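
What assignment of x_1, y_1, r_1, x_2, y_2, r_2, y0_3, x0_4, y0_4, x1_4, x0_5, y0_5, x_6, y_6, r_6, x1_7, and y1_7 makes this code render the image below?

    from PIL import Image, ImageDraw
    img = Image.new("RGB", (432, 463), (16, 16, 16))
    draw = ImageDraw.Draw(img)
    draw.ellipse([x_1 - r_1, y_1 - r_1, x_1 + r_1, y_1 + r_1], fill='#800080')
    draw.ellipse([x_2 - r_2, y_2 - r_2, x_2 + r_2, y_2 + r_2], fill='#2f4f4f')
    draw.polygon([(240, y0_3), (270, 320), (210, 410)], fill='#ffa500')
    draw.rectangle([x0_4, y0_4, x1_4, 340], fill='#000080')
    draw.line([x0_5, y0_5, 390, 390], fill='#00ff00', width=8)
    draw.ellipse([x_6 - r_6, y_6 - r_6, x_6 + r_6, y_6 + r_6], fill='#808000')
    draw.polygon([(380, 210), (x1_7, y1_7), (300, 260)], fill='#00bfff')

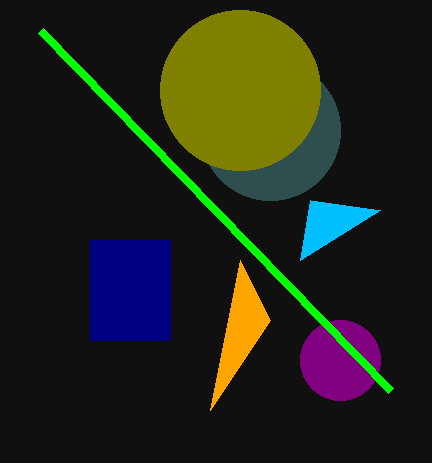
x_1 = 340; y_1 = 360; r_1 = 40; x_2 = 270; y_2 = 130; r_2 = 70; y0_3 = 260; x0_4 = 90; y0_4 = 240; x1_4 = 170; x0_5 = 40; y0_5 = 30; x_6 = 240; y_6 = 90; r_6 = 80; x1_7 = 310; y1_7 = 200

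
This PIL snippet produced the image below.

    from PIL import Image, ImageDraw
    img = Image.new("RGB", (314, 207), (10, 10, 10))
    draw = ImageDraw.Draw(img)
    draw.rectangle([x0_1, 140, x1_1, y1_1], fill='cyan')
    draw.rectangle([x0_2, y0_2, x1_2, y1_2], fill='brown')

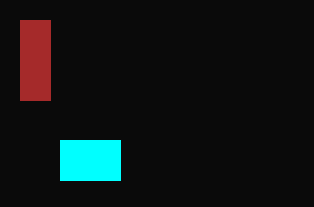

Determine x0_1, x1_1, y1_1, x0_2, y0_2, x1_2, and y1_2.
x0_1 = 60; x1_1 = 120; y1_1 = 180; x0_2 = 20; y0_2 = 20; x1_2 = 50; y1_2 = 100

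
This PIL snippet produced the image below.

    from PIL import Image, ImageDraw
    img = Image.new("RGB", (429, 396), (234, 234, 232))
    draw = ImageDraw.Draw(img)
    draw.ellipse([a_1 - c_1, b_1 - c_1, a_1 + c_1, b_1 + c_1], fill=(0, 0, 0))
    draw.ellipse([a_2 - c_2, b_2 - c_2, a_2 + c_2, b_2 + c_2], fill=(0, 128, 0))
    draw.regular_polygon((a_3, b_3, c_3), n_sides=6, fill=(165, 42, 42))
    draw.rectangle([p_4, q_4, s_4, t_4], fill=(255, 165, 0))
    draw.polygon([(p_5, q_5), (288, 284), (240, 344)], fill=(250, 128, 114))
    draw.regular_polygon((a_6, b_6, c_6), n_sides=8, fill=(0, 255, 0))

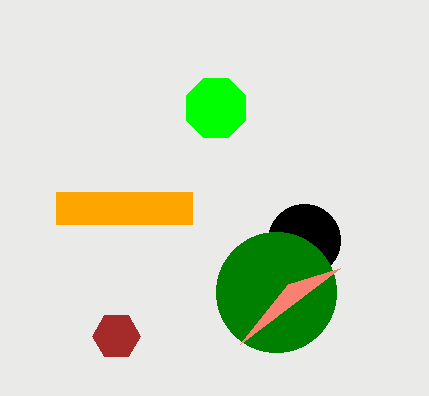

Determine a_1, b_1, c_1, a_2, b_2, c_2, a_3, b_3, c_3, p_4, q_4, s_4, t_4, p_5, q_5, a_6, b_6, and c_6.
a_1 = 304, b_1 = 240, c_1 = 36, a_2 = 276, b_2 = 292, c_2 = 60, a_3 = 116, b_3 = 336, c_3 = 24, p_4 = 56, q_4 = 192, s_4 = 192, t_4 = 224, p_5 = 340, q_5 = 268, a_6 = 216, b_6 = 108, c_6 = 32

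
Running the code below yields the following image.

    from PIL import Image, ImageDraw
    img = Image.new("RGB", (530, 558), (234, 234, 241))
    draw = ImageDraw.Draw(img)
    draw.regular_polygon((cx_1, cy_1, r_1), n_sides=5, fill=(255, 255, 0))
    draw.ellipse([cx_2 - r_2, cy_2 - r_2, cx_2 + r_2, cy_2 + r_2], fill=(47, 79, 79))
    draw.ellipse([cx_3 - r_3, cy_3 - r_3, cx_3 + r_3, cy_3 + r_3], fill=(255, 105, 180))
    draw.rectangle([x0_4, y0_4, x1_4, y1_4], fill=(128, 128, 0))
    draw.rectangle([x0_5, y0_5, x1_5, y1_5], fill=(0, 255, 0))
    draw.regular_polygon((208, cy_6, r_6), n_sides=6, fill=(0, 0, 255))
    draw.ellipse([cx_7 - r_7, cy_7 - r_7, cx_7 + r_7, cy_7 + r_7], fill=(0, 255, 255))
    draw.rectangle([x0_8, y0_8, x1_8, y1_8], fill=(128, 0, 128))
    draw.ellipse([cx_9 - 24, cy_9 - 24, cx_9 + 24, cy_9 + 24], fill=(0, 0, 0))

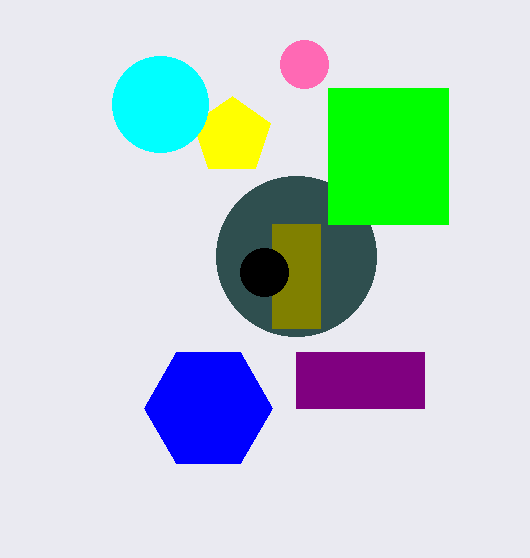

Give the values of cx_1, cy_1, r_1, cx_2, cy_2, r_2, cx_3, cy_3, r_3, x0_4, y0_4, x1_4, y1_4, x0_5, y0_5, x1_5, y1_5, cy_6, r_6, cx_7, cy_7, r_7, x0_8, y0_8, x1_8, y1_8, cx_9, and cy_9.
cx_1 = 232; cy_1 = 136; r_1 = 40; cx_2 = 296; cy_2 = 256; r_2 = 80; cx_3 = 304; cy_3 = 64; r_3 = 24; x0_4 = 272; y0_4 = 224; x1_4 = 320; y1_4 = 328; x0_5 = 328; y0_5 = 88; x1_5 = 448; y1_5 = 224; cy_6 = 408; r_6 = 64; cx_7 = 160; cy_7 = 104; r_7 = 48; x0_8 = 296; y0_8 = 352; x1_8 = 424; y1_8 = 408; cx_9 = 264; cy_9 = 272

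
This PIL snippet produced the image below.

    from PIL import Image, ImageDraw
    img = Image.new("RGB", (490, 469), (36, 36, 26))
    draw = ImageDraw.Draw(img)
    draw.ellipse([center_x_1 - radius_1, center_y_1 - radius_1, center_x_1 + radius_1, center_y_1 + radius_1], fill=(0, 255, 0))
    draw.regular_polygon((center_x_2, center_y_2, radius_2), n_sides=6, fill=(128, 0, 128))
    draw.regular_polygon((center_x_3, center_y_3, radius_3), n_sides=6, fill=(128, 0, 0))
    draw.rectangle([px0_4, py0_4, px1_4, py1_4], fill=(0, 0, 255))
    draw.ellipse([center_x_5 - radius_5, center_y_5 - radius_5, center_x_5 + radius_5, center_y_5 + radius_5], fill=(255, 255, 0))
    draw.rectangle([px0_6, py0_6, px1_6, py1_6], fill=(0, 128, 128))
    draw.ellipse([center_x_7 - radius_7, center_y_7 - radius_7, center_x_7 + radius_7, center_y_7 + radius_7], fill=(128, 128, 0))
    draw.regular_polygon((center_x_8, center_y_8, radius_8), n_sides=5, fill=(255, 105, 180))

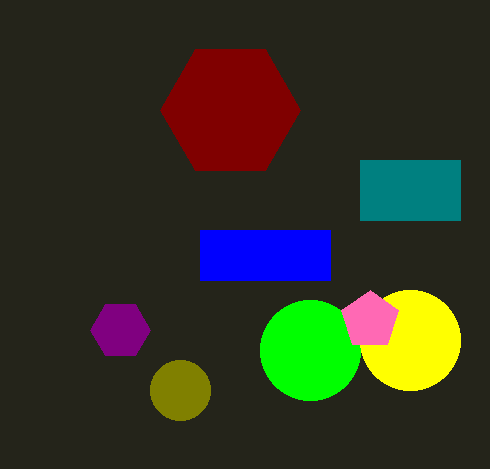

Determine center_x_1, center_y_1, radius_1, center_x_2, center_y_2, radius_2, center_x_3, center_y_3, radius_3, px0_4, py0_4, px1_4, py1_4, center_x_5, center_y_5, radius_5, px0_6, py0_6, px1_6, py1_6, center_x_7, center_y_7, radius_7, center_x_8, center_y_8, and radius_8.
center_x_1 = 310
center_y_1 = 350
radius_1 = 50
center_x_2 = 120
center_y_2 = 330
radius_2 = 30
center_x_3 = 230
center_y_3 = 110
radius_3 = 70
px0_4 = 200
py0_4 = 230
px1_4 = 330
py1_4 = 280
center_x_5 = 410
center_y_5 = 340
radius_5 = 50
px0_6 = 360
py0_6 = 160
px1_6 = 460
py1_6 = 220
center_x_7 = 180
center_y_7 = 390
radius_7 = 30
center_x_8 = 370
center_y_8 = 320
radius_8 = 30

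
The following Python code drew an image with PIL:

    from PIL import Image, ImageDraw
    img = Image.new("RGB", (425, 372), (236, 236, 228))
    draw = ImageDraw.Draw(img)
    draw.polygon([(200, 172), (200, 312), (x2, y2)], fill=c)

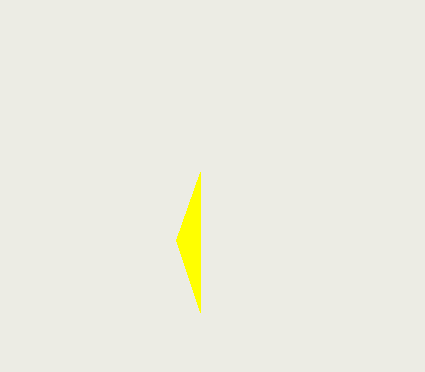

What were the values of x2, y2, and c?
x2 = 176; y2 = 240; c = 'yellow'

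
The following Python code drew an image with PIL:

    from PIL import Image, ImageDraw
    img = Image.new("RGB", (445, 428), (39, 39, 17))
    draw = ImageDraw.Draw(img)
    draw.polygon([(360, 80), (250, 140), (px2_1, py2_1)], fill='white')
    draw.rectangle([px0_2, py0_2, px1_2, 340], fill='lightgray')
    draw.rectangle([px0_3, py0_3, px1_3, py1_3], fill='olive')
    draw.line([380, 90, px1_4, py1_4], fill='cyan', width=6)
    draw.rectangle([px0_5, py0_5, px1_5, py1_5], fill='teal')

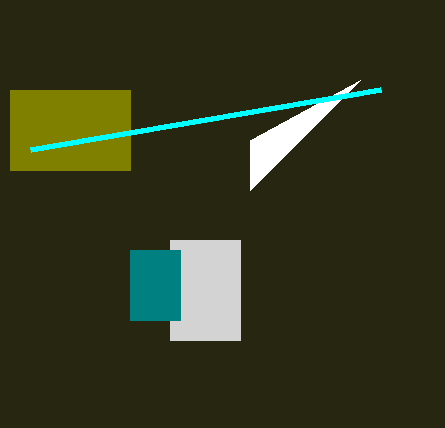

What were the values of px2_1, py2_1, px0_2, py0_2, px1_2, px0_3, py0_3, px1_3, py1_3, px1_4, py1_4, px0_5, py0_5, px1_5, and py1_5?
px2_1 = 250
py2_1 = 190
px0_2 = 170
py0_2 = 240
px1_2 = 240
px0_3 = 10
py0_3 = 90
px1_3 = 130
py1_3 = 170
px1_4 = 30
py1_4 = 150
px0_5 = 130
py0_5 = 250
px1_5 = 180
py1_5 = 320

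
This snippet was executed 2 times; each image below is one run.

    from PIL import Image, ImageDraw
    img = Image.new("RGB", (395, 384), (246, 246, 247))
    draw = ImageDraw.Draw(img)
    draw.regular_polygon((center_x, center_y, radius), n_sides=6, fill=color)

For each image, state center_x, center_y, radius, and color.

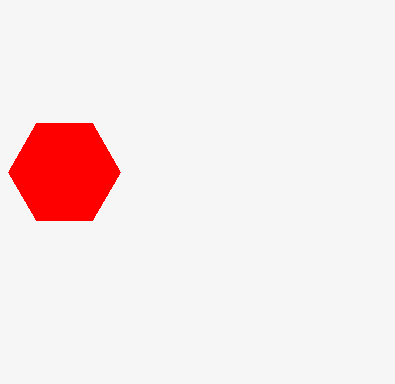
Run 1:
center_x = 64, center_y = 172, radius = 56, color = 'red'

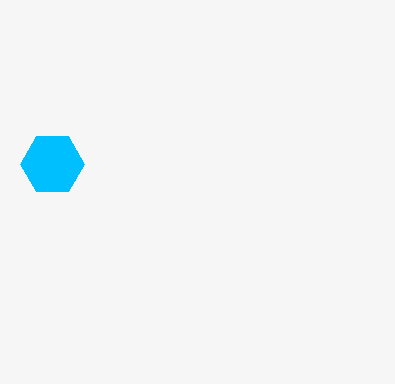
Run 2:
center_x = 52, center_y = 164, radius = 32, color = 'deepskyblue'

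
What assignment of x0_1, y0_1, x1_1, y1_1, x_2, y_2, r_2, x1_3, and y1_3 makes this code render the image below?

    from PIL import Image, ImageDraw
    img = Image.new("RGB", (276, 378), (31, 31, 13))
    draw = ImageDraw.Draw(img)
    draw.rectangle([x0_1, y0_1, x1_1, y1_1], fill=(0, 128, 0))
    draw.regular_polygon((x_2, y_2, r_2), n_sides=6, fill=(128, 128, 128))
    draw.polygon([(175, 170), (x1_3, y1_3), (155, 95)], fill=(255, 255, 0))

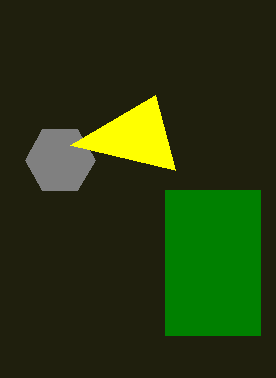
x0_1 = 165
y0_1 = 190
x1_1 = 260
y1_1 = 335
x_2 = 60
y_2 = 160
r_2 = 35
x1_3 = 70
y1_3 = 145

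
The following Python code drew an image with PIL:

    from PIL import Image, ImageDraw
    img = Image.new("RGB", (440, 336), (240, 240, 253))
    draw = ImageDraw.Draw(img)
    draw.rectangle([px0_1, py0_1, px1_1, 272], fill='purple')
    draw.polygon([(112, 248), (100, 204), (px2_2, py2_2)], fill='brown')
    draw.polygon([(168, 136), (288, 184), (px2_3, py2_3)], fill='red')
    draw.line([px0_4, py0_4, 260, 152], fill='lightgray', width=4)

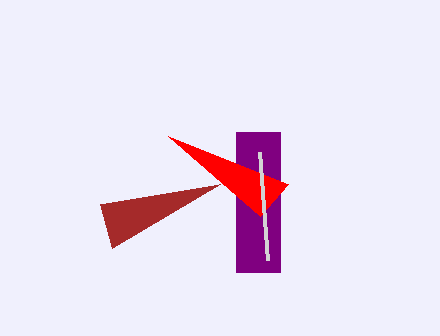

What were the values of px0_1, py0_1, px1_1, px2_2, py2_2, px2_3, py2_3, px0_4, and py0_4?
px0_1 = 236; py0_1 = 132; px1_1 = 280; px2_2 = 220; py2_2 = 184; px2_3 = 260; py2_3 = 216; px0_4 = 268; py0_4 = 260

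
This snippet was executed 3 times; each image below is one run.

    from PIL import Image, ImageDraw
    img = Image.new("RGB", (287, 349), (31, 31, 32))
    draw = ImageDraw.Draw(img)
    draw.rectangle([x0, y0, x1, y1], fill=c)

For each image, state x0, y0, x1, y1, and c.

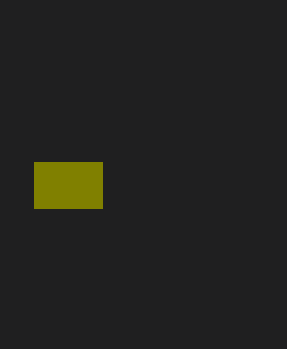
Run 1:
x0 = 34; y0 = 162; x1 = 102; y1 = 208; c = 'olive'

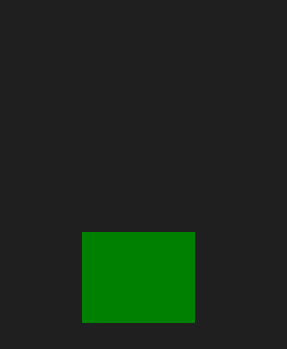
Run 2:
x0 = 82
y0 = 232
x1 = 194
y1 = 322
c = 'green'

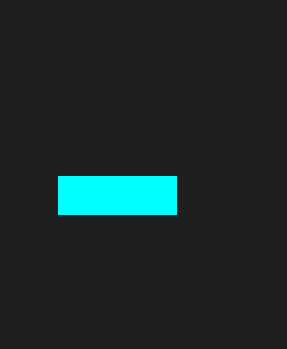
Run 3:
x0 = 58; y0 = 176; x1 = 176; y1 = 214; c = 'cyan'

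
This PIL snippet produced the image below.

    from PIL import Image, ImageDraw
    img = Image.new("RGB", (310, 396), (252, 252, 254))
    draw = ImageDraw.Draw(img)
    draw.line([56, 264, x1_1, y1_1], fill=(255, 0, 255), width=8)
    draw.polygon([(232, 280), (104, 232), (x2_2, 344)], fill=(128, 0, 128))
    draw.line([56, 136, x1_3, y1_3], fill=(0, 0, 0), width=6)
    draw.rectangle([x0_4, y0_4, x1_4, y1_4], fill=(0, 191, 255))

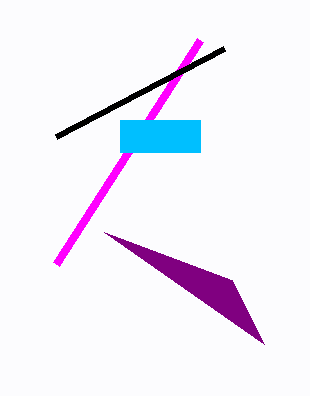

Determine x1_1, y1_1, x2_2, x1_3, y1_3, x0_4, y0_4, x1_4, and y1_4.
x1_1 = 200
y1_1 = 40
x2_2 = 264
x1_3 = 224
y1_3 = 48
x0_4 = 120
y0_4 = 120
x1_4 = 200
y1_4 = 152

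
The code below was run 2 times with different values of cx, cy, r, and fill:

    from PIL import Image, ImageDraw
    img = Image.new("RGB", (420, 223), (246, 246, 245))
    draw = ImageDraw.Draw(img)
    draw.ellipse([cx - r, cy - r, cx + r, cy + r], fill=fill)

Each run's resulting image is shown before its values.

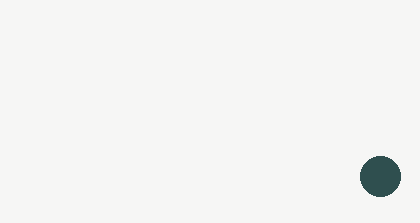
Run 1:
cx = 380; cy = 176; r = 20; fill = 'darkslategray'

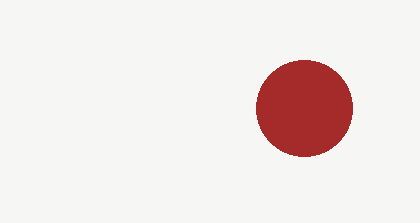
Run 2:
cx = 304, cy = 108, r = 48, fill = 'brown'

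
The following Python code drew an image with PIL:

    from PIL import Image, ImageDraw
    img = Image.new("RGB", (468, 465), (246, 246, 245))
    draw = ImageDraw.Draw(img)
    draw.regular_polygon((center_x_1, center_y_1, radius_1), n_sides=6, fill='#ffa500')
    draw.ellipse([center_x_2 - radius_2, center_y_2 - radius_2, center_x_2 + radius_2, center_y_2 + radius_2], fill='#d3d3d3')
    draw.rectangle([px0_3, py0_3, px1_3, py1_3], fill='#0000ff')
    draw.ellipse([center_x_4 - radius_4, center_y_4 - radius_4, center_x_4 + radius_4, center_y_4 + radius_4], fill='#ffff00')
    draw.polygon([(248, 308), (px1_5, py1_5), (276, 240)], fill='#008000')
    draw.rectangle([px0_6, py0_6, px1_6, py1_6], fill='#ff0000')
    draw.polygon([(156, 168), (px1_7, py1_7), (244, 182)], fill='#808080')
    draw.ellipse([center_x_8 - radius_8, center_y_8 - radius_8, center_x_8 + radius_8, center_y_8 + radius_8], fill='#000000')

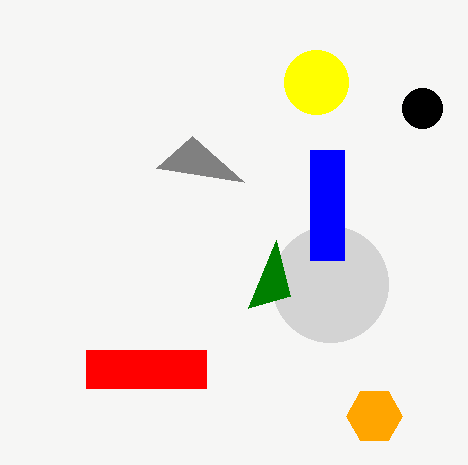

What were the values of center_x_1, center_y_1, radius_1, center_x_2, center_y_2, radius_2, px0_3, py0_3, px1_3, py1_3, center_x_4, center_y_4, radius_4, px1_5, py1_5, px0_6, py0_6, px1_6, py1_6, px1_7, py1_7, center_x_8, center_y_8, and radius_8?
center_x_1 = 374; center_y_1 = 416; radius_1 = 28; center_x_2 = 330; center_y_2 = 284; radius_2 = 58; px0_3 = 310; py0_3 = 150; px1_3 = 344; py1_3 = 260; center_x_4 = 316; center_y_4 = 82; radius_4 = 32; px1_5 = 290; py1_5 = 296; px0_6 = 86; py0_6 = 350; px1_6 = 206; py1_6 = 388; px1_7 = 192; py1_7 = 136; center_x_8 = 422; center_y_8 = 108; radius_8 = 20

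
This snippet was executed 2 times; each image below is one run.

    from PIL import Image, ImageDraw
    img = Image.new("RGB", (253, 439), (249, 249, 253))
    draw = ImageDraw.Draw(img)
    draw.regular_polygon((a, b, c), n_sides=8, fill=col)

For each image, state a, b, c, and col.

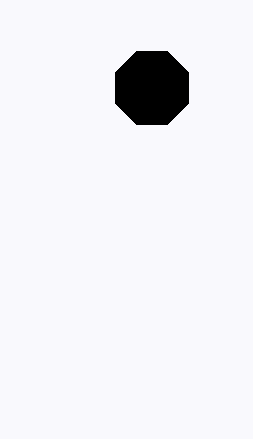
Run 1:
a = 152; b = 88; c = 40; col = 'black'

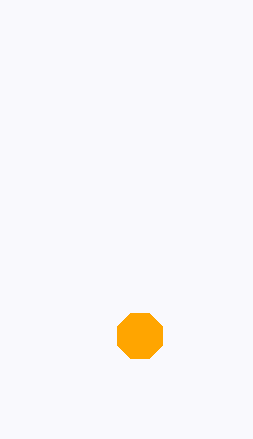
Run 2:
a = 140; b = 336; c = 24; col = 'orange'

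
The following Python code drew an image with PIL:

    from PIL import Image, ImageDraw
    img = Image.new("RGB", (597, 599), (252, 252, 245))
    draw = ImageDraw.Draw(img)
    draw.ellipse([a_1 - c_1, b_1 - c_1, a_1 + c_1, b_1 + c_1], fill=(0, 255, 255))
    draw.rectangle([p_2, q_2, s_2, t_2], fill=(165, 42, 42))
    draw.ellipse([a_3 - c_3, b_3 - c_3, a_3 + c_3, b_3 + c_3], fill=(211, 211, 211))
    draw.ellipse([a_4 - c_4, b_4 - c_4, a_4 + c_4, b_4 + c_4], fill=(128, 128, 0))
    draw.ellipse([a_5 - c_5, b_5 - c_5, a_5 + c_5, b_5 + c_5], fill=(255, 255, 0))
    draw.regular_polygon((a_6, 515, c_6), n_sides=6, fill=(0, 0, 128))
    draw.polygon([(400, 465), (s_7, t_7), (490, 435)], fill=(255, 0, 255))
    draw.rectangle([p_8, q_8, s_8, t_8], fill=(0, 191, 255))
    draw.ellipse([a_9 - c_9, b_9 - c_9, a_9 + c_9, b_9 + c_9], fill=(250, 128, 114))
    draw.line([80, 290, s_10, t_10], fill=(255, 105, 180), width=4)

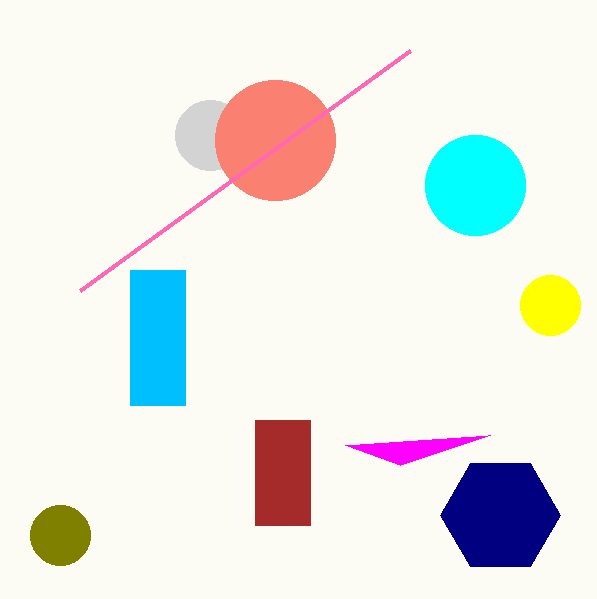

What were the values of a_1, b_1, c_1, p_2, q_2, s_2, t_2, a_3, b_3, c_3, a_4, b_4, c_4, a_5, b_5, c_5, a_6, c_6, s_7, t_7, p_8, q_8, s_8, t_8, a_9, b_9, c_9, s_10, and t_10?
a_1 = 475, b_1 = 185, c_1 = 50, p_2 = 255, q_2 = 420, s_2 = 310, t_2 = 525, a_3 = 210, b_3 = 135, c_3 = 35, a_4 = 60, b_4 = 535, c_4 = 30, a_5 = 550, b_5 = 305, c_5 = 30, a_6 = 500, c_6 = 60, s_7 = 345, t_7 = 445, p_8 = 130, q_8 = 270, s_8 = 185, t_8 = 405, a_9 = 275, b_9 = 140, c_9 = 60, s_10 = 410, t_10 = 50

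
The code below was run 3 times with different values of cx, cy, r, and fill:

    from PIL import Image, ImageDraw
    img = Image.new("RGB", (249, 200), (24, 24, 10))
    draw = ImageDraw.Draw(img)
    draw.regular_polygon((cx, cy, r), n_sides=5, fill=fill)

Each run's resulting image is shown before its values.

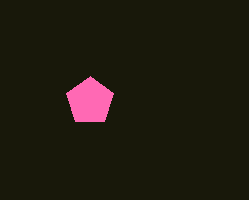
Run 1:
cx = 90, cy = 101, r = 25, fill = 'hotpink'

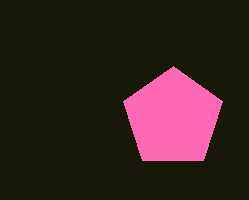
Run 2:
cx = 173, cy = 118, r = 52, fill = 'hotpink'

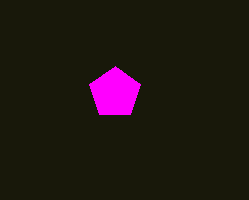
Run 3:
cx = 115; cy = 93; r = 27; fill = 'magenta'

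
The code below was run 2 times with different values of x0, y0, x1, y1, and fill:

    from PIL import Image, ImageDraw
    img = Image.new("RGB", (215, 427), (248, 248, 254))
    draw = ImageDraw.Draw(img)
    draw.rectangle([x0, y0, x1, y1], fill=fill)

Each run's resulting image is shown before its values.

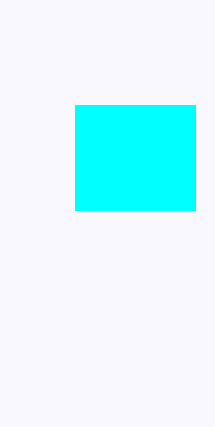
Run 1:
x0 = 75, y0 = 105, x1 = 195, y1 = 210, fill = 'cyan'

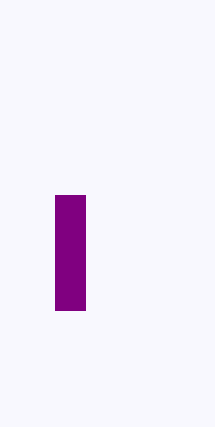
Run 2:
x0 = 55; y0 = 195; x1 = 85; y1 = 310; fill = 'purple'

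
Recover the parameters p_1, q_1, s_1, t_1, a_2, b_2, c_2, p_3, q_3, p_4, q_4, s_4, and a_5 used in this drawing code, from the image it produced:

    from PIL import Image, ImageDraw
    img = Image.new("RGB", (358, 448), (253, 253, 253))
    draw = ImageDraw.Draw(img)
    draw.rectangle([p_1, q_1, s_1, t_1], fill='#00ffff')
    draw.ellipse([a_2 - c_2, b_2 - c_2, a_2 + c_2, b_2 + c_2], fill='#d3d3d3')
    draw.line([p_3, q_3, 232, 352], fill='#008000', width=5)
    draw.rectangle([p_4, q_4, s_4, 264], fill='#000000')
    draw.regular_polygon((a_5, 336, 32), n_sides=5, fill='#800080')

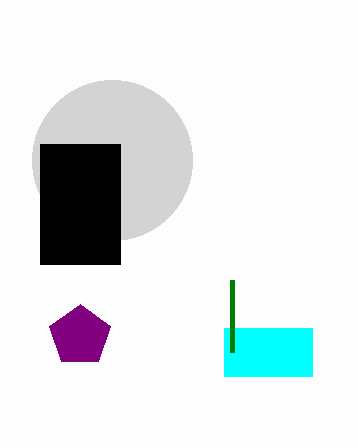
p_1 = 224; q_1 = 328; s_1 = 312; t_1 = 376; a_2 = 112; b_2 = 160; c_2 = 80; p_3 = 232; q_3 = 280; p_4 = 40; q_4 = 144; s_4 = 120; a_5 = 80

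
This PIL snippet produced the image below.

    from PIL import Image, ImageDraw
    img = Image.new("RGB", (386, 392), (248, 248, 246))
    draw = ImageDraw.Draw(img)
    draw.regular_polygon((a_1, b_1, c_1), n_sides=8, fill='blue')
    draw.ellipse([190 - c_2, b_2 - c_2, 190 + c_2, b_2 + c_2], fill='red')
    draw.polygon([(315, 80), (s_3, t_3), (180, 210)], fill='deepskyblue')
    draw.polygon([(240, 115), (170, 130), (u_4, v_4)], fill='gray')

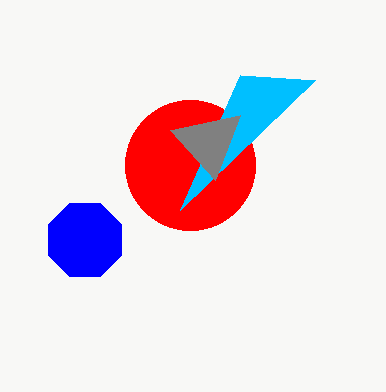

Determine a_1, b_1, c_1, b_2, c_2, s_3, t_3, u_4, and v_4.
a_1 = 85; b_1 = 240; c_1 = 40; b_2 = 165; c_2 = 65; s_3 = 240; t_3 = 75; u_4 = 215; v_4 = 180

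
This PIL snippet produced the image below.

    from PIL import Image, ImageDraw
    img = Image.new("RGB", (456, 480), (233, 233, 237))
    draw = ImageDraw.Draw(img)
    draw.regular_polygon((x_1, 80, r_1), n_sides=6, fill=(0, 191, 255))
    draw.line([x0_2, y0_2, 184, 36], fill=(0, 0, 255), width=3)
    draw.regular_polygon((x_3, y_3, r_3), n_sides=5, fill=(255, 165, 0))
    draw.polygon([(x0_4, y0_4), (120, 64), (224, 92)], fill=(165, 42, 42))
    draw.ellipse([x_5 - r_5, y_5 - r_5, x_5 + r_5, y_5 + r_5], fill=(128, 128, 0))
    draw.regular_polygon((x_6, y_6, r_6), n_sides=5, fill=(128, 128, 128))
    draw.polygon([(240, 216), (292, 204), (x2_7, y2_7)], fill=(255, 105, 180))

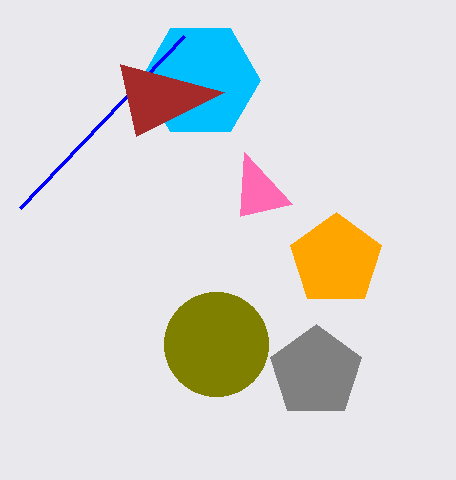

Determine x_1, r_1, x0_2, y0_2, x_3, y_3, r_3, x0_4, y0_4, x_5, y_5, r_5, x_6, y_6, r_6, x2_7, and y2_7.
x_1 = 200, r_1 = 60, x0_2 = 20, y0_2 = 208, x_3 = 336, y_3 = 260, r_3 = 48, x0_4 = 136, y0_4 = 136, x_5 = 216, y_5 = 344, r_5 = 52, x_6 = 316, y_6 = 372, r_6 = 48, x2_7 = 244, y2_7 = 152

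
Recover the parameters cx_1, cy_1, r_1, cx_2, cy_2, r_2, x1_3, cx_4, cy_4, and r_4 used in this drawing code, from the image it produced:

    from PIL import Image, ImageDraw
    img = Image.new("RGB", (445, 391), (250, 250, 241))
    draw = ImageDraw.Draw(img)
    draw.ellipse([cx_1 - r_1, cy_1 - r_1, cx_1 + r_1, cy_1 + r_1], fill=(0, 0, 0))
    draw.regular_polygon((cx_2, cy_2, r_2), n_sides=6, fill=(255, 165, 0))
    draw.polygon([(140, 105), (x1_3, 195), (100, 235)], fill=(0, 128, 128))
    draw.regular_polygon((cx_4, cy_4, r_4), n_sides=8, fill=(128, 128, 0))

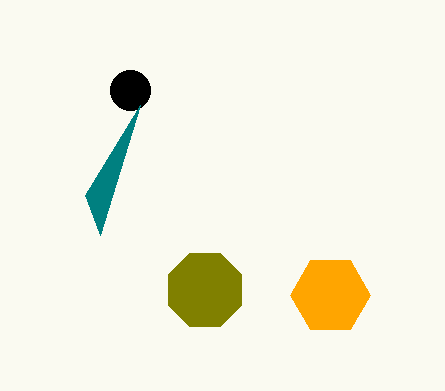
cx_1 = 130; cy_1 = 90; r_1 = 20; cx_2 = 330; cy_2 = 295; r_2 = 40; x1_3 = 85; cx_4 = 205; cy_4 = 290; r_4 = 40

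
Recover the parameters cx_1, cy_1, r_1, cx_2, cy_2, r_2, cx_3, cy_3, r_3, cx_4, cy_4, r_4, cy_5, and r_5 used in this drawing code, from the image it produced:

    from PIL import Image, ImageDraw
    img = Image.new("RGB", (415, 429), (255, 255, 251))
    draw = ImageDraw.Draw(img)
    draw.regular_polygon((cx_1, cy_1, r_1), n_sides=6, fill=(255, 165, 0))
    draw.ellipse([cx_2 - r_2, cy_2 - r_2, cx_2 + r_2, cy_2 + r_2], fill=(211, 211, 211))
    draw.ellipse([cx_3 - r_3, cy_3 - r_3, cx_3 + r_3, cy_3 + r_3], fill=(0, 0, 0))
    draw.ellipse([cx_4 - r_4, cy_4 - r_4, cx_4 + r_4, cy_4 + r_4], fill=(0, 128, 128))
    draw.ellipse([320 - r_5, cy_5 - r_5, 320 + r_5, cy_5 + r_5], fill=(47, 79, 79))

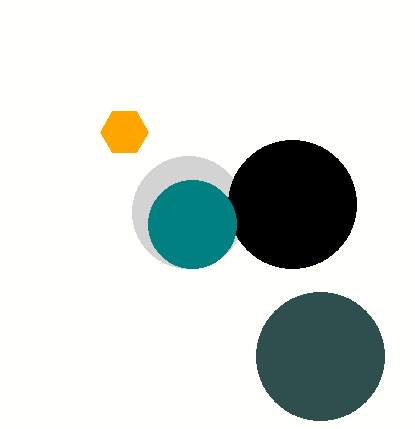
cx_1 = 124; cy_1 = 132; r_1 = 24; cx_2 = 188; cy_2 = 212; r_2 = 56; cx_3 = 292; cy_3 = 204; r_3 = 64; cx_4 = 192; cy_4 = 224; r_4 = 44; cy_5 = 356; r_5 = 64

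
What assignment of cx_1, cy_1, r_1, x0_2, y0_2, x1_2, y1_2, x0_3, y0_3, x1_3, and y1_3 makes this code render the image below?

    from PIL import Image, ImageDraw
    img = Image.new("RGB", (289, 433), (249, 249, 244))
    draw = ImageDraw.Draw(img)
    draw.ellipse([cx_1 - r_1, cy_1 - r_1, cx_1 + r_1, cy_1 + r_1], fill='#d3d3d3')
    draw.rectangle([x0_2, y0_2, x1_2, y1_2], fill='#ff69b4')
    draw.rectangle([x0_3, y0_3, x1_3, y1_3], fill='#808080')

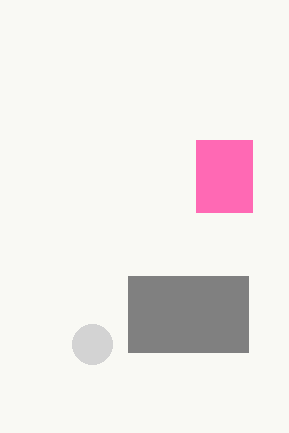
cx_1 = 92
cy_1 = 344
r_1 = 20
x0_2 = 196
y0_2 = 140
x1_2 = 252
y1_2 = 212
x0_3 = 128
y0_3 = 276
x1_3 = 248
y1_3 = 352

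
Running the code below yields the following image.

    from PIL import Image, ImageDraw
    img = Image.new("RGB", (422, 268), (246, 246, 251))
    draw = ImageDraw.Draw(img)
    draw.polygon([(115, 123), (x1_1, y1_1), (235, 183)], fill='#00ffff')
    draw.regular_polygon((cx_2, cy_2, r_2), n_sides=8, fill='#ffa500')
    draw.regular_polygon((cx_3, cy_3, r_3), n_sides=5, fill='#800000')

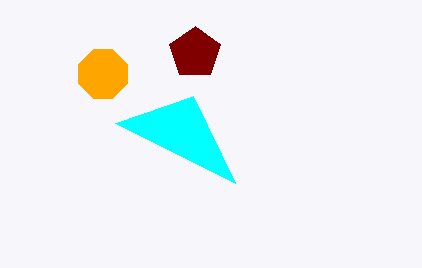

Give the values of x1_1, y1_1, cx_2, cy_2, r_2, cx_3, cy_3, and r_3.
x1_1 = 193
y1_1 = 96
cx_2 = 103
cy_2 = 74
r_2 = 26
cx_3 = 195
cy_3 = 53
r_3 = 27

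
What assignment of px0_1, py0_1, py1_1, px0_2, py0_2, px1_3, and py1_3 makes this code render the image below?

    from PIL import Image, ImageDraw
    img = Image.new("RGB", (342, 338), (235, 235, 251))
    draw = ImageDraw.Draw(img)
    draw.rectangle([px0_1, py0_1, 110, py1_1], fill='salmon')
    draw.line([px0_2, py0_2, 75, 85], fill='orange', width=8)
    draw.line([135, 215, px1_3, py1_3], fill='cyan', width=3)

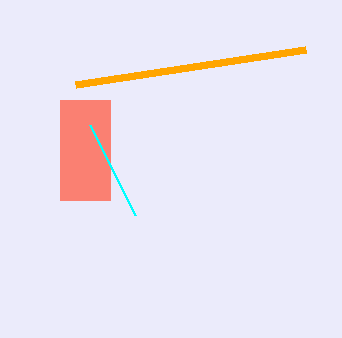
px0_1 = 60, py0_1 = 100, py1_1 = 200, px0_2 = 305, py0_2 = 50, px1_3 = 90, py1_3 = 125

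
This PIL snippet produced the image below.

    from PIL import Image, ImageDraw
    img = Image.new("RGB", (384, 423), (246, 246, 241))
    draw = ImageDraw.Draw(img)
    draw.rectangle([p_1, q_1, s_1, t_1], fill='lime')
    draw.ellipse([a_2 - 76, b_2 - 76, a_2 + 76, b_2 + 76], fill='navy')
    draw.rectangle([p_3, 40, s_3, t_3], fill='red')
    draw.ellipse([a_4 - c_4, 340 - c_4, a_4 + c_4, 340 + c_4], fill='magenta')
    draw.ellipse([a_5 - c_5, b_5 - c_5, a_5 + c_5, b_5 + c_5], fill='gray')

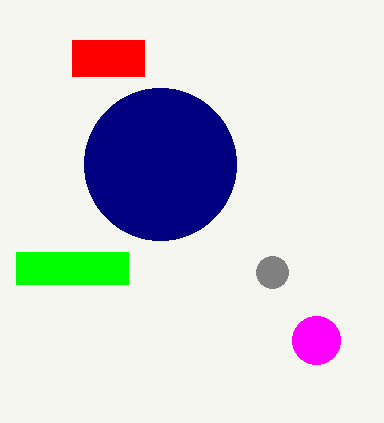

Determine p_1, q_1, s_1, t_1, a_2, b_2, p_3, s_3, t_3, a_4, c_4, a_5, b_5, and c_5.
p_1 = 16
q_1 = 252
s_1 = 128
t_1 = 284
a_2 = 160
b_2 = 164
p_3 = 72
s_3 = 144
t_3 = 76
a_4 = 316
c_4 = 24
a_5 = 272
b_5 = 272
c_5 = 16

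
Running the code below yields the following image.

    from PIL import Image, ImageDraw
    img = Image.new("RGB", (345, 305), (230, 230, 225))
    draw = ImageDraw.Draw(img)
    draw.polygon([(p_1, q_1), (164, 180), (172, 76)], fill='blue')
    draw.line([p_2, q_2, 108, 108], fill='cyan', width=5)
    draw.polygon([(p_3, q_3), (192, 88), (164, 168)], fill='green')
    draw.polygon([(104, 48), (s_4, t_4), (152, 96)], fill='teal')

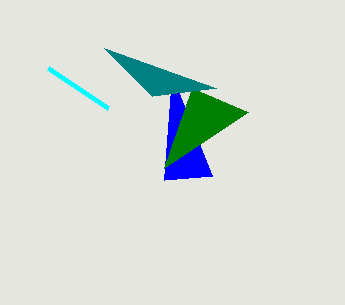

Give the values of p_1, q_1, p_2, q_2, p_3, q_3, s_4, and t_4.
p_1 = 212
q_1 = 176
p_2 = 48
q_2 = 68
p_3 = 248
q_3 = 112
s_4 = 216
t_4 = 88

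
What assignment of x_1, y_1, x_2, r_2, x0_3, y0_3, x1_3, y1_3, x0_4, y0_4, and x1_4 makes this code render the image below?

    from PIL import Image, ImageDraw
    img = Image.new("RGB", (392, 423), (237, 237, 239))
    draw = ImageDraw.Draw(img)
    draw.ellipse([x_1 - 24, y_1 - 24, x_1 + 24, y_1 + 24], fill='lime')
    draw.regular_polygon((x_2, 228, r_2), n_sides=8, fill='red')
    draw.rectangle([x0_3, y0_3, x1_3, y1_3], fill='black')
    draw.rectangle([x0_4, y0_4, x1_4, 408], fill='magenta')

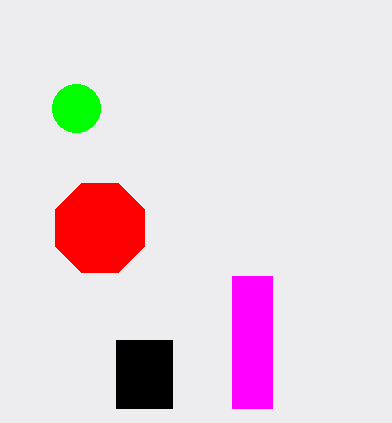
x_1 = 76, y_1 = 108, x_2 = 100, r_2 = 48, x0_3 = 116, y0_3 = 340, x1_3 = 172, y1_3 = 408, x0_4 = 232, y0_4 = 276, x1_4 = 272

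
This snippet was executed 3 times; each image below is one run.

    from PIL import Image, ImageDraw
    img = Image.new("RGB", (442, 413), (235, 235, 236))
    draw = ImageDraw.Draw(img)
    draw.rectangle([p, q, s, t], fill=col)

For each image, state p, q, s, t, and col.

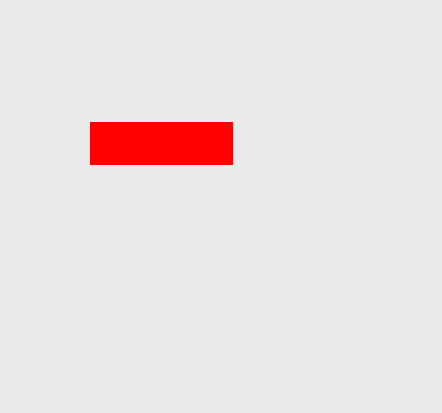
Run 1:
p = 90; q = 122; s = 232; t = 164; col = 'red'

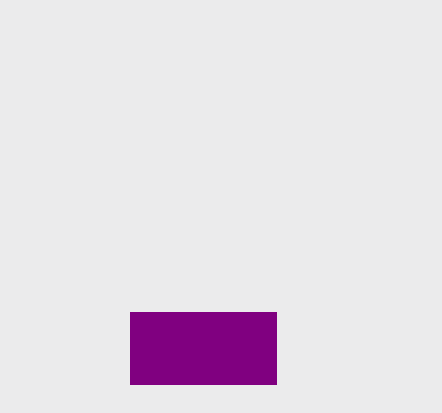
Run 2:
p = 130; q = 312; s = 276; t = 384; col = 'purple'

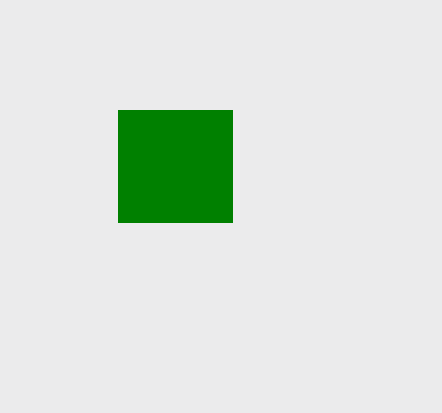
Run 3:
p = 118
q = 110
s = 232
t = 222
col = 'green'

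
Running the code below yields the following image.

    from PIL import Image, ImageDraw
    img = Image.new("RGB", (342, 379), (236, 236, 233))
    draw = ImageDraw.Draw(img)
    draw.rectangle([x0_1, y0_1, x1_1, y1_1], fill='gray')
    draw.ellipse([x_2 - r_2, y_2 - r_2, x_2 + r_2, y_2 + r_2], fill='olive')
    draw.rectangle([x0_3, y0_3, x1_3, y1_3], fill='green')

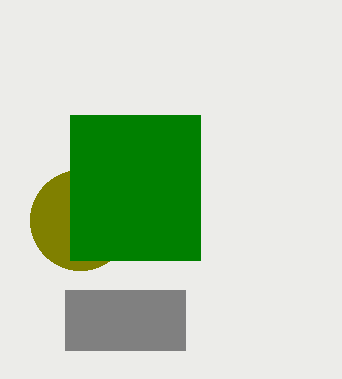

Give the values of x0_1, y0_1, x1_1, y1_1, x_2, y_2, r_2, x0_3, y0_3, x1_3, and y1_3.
x0_1 = 65; y0_1 = 290; x1_1 = 185; y1_1 = 350; x_2 = 80; y_2 = 220; r_2 = 50; x0_3 = 70; y0_3 = 115; x1_3 = 200; y1_3 = 260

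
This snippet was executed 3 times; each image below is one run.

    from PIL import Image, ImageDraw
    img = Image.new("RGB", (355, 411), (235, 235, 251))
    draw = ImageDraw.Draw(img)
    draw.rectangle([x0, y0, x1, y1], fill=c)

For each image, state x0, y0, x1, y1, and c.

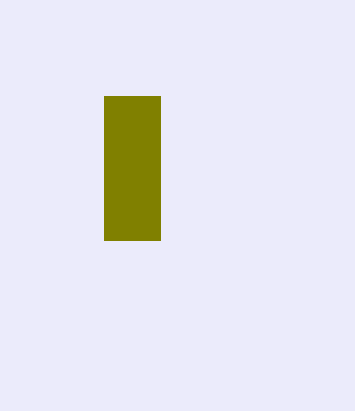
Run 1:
x0 = 104
y0 = 96
x1 = 160
y1 = 240
c = 'olive'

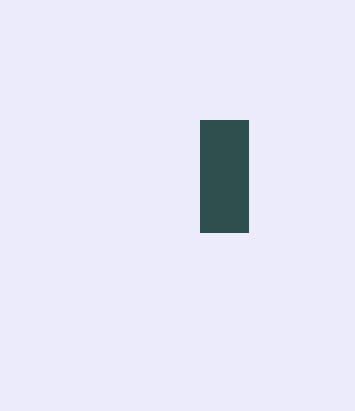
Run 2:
x0 = 200; y0 = 120; x1 = 248; y1 = 232; c = 'darkslategray'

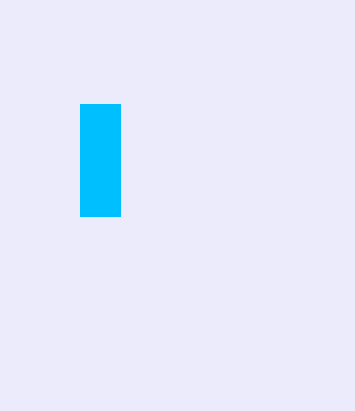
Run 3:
x0 = 80, y0 = 104, x1 = 120, y1 = 216, c = 'deepskyblue'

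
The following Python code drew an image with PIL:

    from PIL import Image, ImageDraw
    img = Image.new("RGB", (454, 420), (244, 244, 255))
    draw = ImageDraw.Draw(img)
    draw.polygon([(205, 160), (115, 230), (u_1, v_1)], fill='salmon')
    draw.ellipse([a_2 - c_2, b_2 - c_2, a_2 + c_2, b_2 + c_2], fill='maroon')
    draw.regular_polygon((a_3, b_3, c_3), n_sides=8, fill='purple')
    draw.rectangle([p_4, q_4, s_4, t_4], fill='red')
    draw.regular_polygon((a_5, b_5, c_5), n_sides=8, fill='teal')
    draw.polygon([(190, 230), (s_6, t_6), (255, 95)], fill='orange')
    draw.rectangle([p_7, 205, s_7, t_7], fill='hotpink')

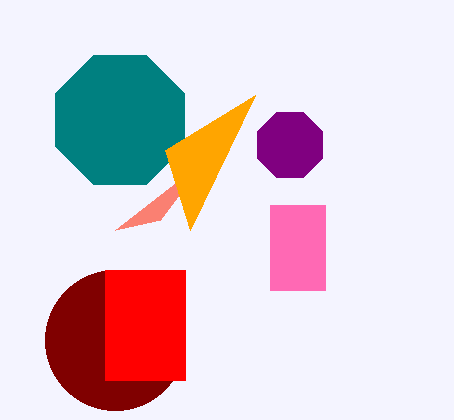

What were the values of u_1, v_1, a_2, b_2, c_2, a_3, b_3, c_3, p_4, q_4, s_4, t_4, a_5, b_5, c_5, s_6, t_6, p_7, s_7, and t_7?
u_1 = 160
v_1 = 220
a_2 = 115
b_2 = 340
c_2 = 70
a_3 = 290
b_3 = 145
c_3 = 35
p_4 = 105
q_4 = 270
s_4 = 185
t_4 = 380
a_5 = 120
b_5 = 120
c_5 = 70
s_6 = 165
t_6 = 150
p_7 = 270
s_7 = 325
t_7 = 290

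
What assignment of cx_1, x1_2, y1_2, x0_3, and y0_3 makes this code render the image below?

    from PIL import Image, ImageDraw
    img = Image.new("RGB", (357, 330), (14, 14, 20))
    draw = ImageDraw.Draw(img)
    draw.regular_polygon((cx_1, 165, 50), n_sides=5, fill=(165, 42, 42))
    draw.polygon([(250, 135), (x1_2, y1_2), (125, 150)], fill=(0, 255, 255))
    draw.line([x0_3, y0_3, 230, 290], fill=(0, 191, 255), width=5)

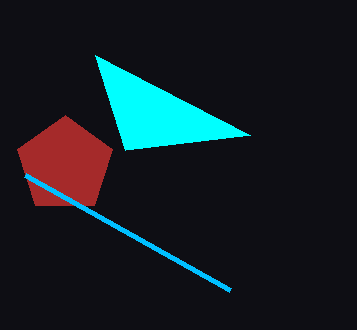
cx_1 = 65
x1_2 = 95
y1_2 = 55
x0_3 = 25
y0_3 = 175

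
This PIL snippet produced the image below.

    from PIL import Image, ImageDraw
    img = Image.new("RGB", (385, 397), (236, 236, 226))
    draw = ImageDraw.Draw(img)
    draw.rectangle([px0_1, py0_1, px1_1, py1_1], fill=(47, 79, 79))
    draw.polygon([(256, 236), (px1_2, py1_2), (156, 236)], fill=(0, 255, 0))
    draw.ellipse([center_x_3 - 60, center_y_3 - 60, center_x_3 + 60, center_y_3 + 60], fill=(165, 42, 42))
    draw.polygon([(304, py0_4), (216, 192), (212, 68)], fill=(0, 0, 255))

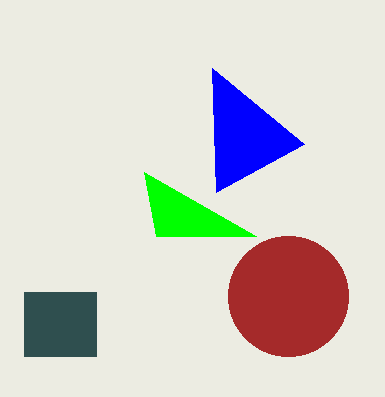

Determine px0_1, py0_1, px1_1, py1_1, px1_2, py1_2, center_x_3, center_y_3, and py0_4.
px0_1 = 24; py0_1 = 292; px1_1 = 96; py1_1 = 356; px1_2 = 144; py1_2 = 172; center_x_3 = 288; center_y_3 = 296; py0_4 = 144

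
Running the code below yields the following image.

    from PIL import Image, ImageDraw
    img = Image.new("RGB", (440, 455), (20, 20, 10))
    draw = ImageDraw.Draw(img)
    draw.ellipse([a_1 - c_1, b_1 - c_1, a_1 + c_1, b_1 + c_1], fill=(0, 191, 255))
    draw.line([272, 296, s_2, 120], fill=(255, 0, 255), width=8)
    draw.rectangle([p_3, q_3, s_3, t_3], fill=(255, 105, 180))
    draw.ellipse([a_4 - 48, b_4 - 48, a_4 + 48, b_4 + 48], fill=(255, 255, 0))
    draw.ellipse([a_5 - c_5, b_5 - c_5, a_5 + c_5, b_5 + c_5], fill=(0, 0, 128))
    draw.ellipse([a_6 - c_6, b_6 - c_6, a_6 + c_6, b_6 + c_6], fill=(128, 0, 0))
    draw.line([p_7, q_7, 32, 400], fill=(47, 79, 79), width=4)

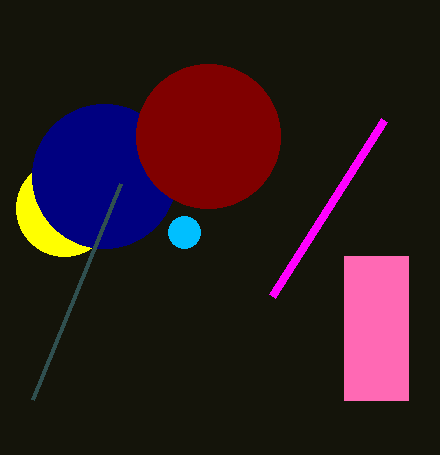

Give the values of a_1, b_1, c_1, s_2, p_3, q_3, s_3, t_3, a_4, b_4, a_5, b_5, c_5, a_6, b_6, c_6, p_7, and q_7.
a_1 = 184
b_1 = 232
c_1 = 16
s_2 = 384
p_3 = 344
q_3 = 256
s_3 = 408
t_3 = 400
a_4 = 64
b_4 = 208
a_5 = 104
b_5 = 176
c_5 = 72
a_6 = 208
b_6 = 136
c_6 = 72
p_7 = 120
q_7 = 184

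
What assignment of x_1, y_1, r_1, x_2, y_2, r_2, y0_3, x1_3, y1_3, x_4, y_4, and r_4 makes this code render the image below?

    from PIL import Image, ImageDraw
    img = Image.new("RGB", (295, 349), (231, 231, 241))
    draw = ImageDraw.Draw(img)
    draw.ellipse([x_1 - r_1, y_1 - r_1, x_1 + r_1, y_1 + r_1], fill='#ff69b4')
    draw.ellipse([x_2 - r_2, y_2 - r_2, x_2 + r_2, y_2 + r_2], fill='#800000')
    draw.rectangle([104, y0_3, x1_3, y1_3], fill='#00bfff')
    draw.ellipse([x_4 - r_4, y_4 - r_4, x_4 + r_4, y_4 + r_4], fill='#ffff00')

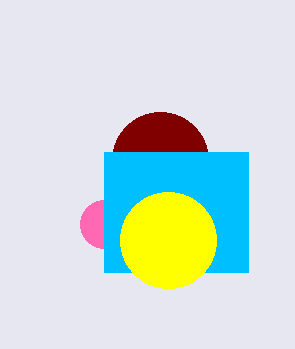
x_1 = 104, y_1 = 224, r_1 = 24, x_2 = 160, y_2 = 160, r_2 = 48, y0_3 = 152, x1_3 = 248, y1_3 = 272, x_4 = 168, y_4 = 240, r_4 = 48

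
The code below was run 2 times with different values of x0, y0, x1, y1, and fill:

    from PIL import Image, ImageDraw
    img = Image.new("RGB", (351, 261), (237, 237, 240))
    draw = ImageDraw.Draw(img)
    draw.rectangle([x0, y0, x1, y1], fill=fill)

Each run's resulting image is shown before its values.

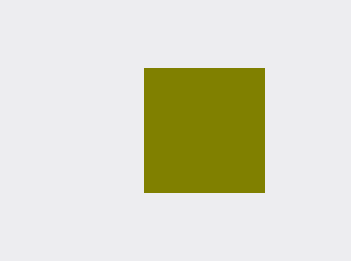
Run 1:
x0 = 144, y0 = 68, x1 = 264, y1 = 192, fill = 'olive'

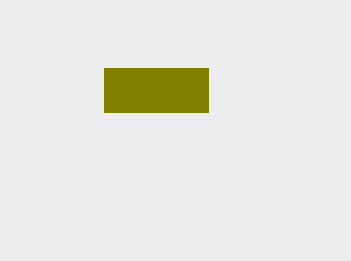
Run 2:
x0 = 104; y0 = 68; x1 = 208; y1 = 112; fill = 'olive'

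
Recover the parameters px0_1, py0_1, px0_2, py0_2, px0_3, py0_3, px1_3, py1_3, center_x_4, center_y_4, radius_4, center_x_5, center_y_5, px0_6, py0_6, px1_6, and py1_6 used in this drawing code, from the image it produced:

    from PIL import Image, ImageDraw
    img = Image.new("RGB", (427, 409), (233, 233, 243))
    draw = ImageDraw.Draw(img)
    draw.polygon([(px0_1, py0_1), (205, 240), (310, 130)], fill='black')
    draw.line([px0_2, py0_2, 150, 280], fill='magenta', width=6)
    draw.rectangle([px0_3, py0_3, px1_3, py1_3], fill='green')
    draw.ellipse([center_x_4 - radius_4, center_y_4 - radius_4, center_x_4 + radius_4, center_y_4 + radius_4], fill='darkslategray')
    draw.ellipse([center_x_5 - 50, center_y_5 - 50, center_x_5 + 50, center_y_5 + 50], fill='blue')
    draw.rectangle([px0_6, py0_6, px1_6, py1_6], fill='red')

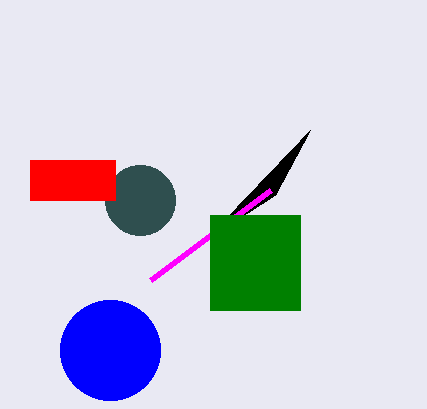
px0_1 = 275
py0_1 = 195
px0_2 = 270
py0_2 = 190
px0_3 = 210
py0_3 = 215
px1_3 = 300
py1_3 = 310
center_x_4 = 140
center_y_4 = 200
radius_4 = 35
center_x_5 = 110
center_y_5 = 350
px0_6 = 30
py0_6 = 160
px1_6 = 115
py1_6 = 200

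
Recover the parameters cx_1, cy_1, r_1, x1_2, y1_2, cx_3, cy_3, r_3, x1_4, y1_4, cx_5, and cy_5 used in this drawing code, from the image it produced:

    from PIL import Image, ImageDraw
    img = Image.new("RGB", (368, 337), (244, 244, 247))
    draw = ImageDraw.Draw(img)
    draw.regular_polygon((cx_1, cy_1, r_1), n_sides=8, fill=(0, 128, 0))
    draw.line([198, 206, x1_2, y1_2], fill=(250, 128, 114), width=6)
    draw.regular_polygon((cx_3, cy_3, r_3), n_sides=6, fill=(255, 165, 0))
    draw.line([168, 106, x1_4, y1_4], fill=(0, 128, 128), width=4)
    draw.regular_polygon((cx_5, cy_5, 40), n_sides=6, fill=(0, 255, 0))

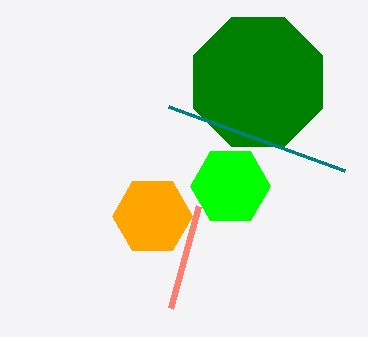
cx_1 = 258, cy_1 = 82, r_1 = 70, x1_2 = 170, y1_2 = 308, cx_3 = 152, cy_3 = 216, r_3 = 40, x1_4 = 344, y1_4 = 170, cx_5 = 230, cy_5 = 186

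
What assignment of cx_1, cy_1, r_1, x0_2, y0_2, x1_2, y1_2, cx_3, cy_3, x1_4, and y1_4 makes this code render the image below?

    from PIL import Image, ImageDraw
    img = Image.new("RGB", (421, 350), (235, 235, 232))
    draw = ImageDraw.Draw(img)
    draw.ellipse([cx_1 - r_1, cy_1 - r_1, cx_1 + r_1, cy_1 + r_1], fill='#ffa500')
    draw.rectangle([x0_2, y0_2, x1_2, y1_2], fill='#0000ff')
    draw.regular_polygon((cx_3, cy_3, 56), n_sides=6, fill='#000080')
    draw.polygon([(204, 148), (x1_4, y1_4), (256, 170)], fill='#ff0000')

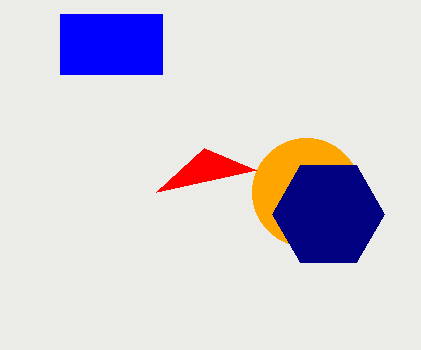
cx_1 = 306; cy_1 = 192; r_1 = 54; x0_2 = 60; y0_2 = 14; x1_2 = 162; y1_2 = 74; cx_3 = 328; cy_3 = 214; x1_4 = 156; y1_4 = 192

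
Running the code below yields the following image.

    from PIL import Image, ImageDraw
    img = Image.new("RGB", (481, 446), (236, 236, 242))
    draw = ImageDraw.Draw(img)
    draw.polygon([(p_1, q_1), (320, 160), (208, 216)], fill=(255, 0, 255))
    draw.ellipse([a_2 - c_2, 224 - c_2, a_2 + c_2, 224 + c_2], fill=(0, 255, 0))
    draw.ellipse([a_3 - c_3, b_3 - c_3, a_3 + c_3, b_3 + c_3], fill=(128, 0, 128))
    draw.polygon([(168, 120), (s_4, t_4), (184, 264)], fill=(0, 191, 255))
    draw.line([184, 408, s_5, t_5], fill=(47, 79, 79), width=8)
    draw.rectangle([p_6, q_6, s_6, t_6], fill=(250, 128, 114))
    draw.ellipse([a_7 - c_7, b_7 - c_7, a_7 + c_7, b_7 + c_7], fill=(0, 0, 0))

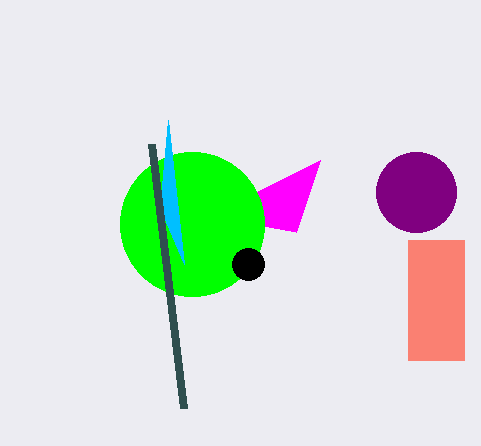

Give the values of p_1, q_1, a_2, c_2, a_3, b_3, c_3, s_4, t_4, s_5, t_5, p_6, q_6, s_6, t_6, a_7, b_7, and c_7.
p_1 = 296, q_1 = 232, a_2 = 192, c_2 = 72, a_3 = 416, b_3 = 192, c_3 = 40, s_4 = 160, t_4 = 208, s_5 = 152, t_5 = 144, p_6 = 408, q_6 = 240, s_6 = 464, t_6 = 360, a_7 = 248, b_7 = 264, c_7 = 16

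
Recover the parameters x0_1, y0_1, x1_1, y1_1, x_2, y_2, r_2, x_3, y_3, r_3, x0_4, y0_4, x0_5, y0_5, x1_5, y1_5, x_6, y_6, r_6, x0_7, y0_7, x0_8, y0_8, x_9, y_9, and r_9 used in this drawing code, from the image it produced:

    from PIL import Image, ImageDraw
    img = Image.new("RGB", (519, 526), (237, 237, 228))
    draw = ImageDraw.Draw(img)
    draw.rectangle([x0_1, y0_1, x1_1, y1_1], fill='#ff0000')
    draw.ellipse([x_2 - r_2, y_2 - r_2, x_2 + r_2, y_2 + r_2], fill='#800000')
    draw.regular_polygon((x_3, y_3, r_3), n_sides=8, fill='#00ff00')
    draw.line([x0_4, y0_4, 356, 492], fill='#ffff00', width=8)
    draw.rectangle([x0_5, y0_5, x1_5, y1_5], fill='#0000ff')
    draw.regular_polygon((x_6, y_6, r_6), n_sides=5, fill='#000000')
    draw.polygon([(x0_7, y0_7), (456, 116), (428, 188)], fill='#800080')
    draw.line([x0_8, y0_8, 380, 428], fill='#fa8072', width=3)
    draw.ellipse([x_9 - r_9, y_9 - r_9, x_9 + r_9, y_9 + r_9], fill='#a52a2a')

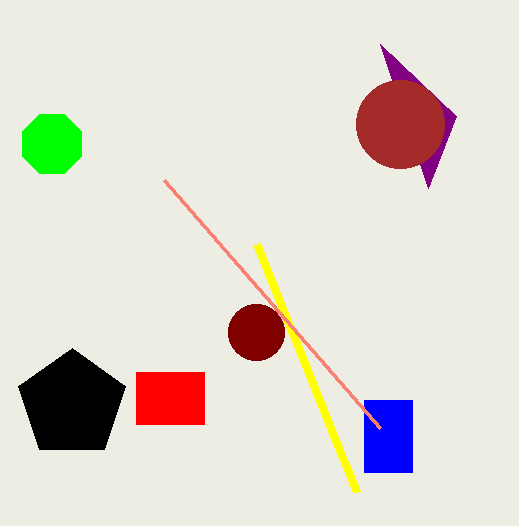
x0_1 = 136
y0_1 = 372
x1_1 = 204
y1_1 = 424
x_2 = 256
y_2 = 332
r_2 = 28
x_3 = 52
y_3 = 144
r_3 = 32
x0_4 = 256
y0_4 = 244
x0_5 = 364
y0_5 = 400
x1_5 = 412
y1_5 = 472
x_6 = 72
y_6 = 404
r_6 = 56
x0_7 = 380
y0_7 = 44
x0_8 = 164
y0_8 = 180
x_9 = 400
y_9 = 124
r_9 = 44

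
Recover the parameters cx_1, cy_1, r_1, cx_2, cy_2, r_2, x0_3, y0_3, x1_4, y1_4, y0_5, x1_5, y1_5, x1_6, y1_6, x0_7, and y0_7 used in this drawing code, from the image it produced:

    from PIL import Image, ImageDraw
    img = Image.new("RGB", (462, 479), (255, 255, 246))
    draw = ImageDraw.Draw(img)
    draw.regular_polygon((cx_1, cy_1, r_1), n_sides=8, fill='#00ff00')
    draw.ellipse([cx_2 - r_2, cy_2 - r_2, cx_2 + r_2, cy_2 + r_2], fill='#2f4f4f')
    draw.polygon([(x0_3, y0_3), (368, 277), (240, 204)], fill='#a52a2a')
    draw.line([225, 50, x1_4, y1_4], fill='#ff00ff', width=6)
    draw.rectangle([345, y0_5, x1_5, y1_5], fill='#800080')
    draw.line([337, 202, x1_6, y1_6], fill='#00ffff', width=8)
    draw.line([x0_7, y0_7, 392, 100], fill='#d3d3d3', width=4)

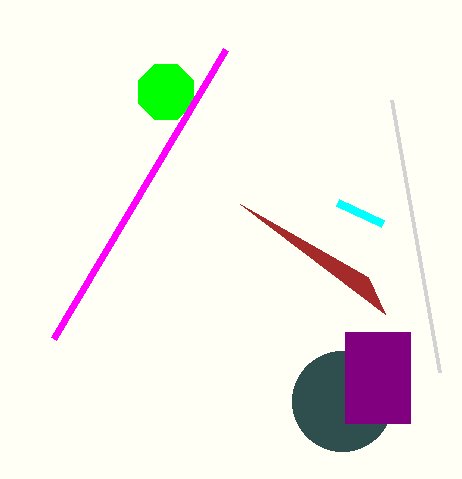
cx_1 = 166, cy_1 = 92, r_1 = 30, cx_2 = 342, cy_2 = 401, r_2 = 50, x0_3 = 385, y0_3 = 314, x1_4 = 53, y1_4 = 339, y0_5 = 332, x1_5 = 410, y1_5 = 423, x1_6 = 382, y1_6 = 223, x0_7 = 440, y0_7 = 372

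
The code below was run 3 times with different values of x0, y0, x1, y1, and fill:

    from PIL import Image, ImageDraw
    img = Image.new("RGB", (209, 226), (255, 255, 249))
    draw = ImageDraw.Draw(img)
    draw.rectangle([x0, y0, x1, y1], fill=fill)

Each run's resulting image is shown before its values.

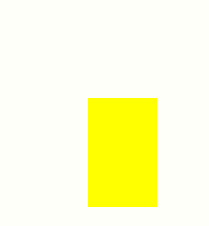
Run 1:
x0 = 88
y0 = 98
x1 = 156
y1 = 206
fill = 'yellow'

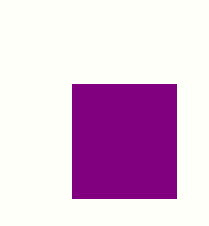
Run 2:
x0 = 72
y0 = 84
x1 = 176
y1 = 198
fill = 'purple'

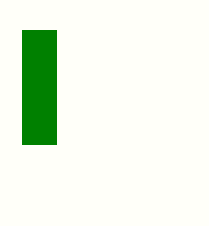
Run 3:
x0 = 22; y0 = 30; x1 = 56; y1 = 144; fill = 'green'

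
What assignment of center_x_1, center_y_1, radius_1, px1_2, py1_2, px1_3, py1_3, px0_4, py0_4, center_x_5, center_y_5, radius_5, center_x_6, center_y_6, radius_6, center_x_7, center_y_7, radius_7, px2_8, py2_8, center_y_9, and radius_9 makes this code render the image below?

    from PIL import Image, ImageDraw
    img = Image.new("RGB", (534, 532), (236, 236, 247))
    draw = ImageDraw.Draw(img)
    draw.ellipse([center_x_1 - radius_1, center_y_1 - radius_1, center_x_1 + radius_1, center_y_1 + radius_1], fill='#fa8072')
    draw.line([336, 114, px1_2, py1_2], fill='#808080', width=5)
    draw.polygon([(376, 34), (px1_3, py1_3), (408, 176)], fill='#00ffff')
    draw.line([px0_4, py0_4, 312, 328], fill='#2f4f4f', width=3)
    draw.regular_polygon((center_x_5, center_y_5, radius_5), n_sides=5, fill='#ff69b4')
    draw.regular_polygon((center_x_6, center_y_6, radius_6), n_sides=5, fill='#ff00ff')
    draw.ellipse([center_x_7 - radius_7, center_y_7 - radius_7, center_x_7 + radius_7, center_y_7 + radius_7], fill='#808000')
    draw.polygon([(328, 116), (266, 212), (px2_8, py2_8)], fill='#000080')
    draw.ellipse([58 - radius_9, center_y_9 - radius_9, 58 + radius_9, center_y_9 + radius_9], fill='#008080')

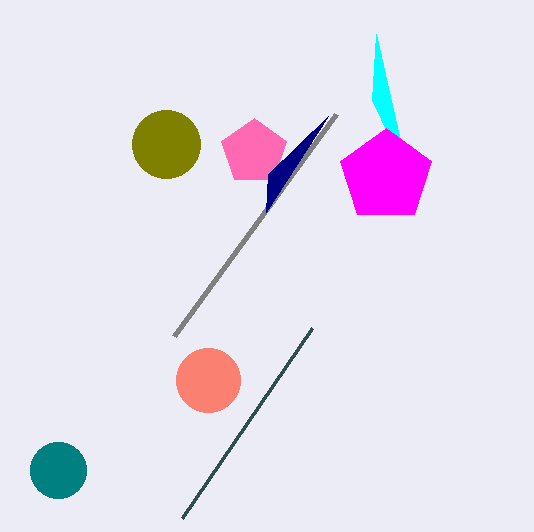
center_x_1 = 208; center_y_1 = 380; radius_1 = 32; px1_2 = 174; py1_2 = 336; px1_3 = 372; py1_3 = 100; px0_4 = 182; py0_4 = 518; center_x_5 = 254; center_y_5 = 152; radius_5 = 34; center_x_6 = 386; center_y_6 = 176; radius_6 = 48; center_x_7 = 166; center_y_7 = 144; radius_7 = 34; px2_8 = 268; py2_8 = 174; center_y_9 = 470; radius_9 = 28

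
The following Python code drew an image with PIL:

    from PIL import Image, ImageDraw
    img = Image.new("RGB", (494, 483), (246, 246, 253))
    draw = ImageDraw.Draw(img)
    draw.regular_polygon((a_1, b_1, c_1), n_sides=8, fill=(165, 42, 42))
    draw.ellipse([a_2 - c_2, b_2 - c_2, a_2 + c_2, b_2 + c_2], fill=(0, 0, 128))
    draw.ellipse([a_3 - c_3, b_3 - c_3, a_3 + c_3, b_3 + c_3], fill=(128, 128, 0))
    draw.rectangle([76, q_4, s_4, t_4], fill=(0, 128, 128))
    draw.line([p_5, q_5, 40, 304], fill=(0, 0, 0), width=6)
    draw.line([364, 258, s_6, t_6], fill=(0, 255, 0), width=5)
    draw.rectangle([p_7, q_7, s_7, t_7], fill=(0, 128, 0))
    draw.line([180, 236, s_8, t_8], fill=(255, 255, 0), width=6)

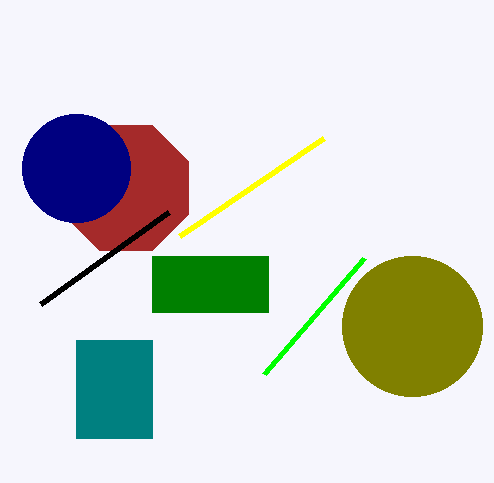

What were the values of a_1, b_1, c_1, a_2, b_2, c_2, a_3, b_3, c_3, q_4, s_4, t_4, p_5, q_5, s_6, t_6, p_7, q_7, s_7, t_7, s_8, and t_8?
a_1 = 126; b_1 = 188; c_1 = 68; a_2 = 76; b_2 = 168; c_2 = 54; a_3 = 412; b_3 = 326; c_3 = 70; q_4 = 340; s_4 = 152; t_4 = 438; p_5 = 168; q_5 = 212; s_6 = 264; t_6 = 374; p_7 = 152; q_7 = 256; s_7 = 268; t_7 = 312; s_8 = 324; t_8 = 138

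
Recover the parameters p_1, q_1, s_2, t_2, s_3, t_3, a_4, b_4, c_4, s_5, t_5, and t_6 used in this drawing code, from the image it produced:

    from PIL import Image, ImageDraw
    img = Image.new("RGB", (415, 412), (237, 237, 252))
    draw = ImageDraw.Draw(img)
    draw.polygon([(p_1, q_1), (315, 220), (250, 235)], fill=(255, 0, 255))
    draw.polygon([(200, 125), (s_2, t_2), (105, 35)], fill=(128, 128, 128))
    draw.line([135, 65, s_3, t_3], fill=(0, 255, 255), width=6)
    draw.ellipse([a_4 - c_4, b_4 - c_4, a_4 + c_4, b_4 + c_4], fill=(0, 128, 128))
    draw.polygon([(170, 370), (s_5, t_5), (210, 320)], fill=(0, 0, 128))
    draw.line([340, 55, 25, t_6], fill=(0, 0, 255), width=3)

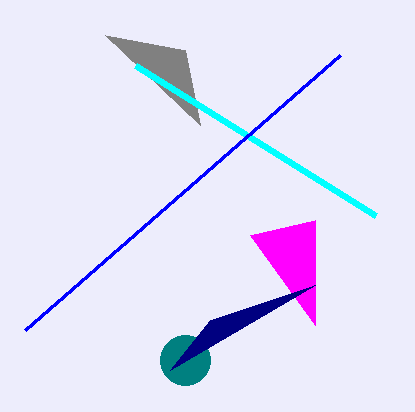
p_1 = 315, q_1 = 325, s_2 = 185, t_2 = 50, s_3 = 375, t_3 = 215, a_4 = 185, b_4 = 360, c_4 = 25, s_5 = 315, t_5 = 285, t_6 = 330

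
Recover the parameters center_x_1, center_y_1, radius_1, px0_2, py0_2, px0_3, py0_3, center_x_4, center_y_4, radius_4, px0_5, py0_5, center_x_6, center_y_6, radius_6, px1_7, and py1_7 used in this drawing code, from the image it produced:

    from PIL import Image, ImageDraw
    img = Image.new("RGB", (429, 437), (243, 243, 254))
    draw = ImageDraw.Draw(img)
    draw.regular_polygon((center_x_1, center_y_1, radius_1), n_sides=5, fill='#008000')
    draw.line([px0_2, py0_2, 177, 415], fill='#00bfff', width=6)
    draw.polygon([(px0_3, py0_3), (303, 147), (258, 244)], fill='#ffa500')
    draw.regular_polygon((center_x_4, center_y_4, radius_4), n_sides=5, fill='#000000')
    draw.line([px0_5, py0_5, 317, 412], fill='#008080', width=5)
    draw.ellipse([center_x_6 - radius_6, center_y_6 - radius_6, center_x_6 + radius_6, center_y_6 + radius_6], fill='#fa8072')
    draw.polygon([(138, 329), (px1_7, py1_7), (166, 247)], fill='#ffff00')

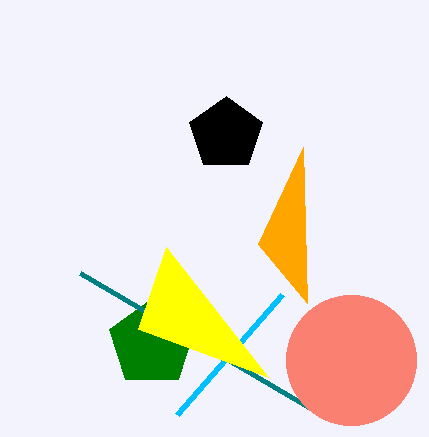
center_x_1 = 152, center_y_1 = 343, radius_1 = 45, px0_2 = 282, py0_2 = 295, px0_3 = 307, py0_3 = 303, center_x_4 = 226, center_y_4 = 134, radius_4 = 38, px0_5 = 80, py0_5 = 273, center_x_6 = 351, center_y_6 = 360, radius_6 = 65, px1_7 = 268, py1_7 = 377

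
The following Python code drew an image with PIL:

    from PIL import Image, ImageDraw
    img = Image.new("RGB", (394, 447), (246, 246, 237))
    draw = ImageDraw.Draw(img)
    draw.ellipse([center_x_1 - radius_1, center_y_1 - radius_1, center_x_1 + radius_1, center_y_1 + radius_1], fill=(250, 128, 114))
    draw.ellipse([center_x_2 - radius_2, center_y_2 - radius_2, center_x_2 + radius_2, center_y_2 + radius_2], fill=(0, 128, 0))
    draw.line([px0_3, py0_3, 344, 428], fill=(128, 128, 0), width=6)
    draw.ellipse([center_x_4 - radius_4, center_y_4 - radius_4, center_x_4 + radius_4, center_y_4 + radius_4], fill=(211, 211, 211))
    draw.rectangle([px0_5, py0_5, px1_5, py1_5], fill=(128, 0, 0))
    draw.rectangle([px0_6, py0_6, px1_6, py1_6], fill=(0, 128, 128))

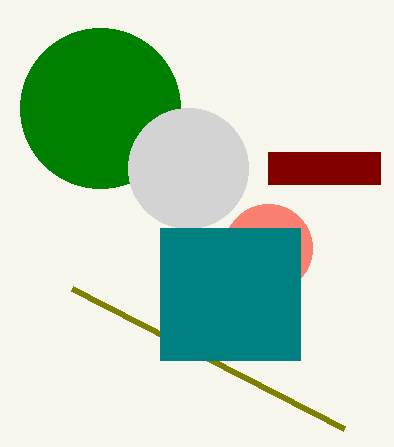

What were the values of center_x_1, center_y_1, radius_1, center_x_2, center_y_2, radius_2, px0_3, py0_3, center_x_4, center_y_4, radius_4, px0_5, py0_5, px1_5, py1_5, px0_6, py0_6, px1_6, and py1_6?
center_x_1 = 268
center_y_1 = 248
radius_1 = 44
center_x_2 = 100
center_y_2 = 108
radius_2 = 80
px0_3 = 72
py0_3 = 288
center_x_4 = 188
center_y_4 = 168
radius_4 = 60
px0_5 = 268
py0_5 = 152
px1_5 = 380
py1_5 = 184
px0_6 = 160
py0_6 = 228
px1_6 = 300
py1_6 = 360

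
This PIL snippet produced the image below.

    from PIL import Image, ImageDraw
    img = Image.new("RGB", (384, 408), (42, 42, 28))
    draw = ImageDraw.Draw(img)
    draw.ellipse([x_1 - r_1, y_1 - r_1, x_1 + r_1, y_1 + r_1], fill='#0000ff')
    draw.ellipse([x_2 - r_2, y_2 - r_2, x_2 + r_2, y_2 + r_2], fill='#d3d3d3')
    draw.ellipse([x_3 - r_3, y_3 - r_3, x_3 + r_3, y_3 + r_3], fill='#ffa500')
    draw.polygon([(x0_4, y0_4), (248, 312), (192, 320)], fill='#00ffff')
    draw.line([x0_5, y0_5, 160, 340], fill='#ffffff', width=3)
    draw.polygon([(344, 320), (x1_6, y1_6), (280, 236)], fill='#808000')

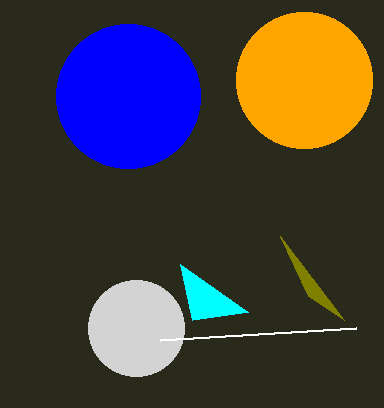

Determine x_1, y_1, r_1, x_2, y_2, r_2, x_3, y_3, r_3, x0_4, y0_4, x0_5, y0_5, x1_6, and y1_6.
x_1 = 128, y_1 = 96, r_1 = 72, x_2 = 136, y_2 = 328, r_2 = 48, x_3 = 304, y_3 = 80, r_3 = 68, x0_4 = 180, y0_4 = 264, x0_5 = 356, y0_5 = 328, x1_6 = 308, y1_6 = 296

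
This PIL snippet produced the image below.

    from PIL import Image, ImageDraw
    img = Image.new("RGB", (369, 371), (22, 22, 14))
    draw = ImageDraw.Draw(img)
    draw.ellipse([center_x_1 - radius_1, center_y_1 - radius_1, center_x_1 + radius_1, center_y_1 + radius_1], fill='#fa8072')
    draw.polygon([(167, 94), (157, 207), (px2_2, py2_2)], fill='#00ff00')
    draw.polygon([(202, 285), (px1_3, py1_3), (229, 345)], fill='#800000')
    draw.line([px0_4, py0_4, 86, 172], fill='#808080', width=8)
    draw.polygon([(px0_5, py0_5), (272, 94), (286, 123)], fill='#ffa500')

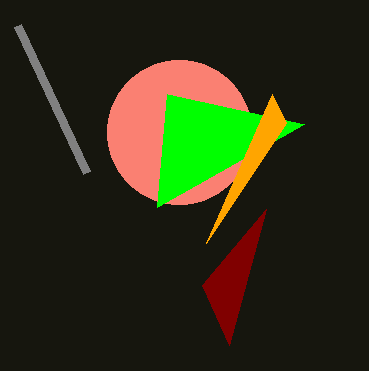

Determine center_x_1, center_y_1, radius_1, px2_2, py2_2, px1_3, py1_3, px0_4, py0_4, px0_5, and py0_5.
center_x_1 = 179; center_y_1 = 132; radius_1 = 72; px2_2 = 304; py2_2 = 124; px1_3 = 266; py1_3 = 209; px0_4 = 17; py0_4 = 25; px0_5 = 206; py0_5 = 243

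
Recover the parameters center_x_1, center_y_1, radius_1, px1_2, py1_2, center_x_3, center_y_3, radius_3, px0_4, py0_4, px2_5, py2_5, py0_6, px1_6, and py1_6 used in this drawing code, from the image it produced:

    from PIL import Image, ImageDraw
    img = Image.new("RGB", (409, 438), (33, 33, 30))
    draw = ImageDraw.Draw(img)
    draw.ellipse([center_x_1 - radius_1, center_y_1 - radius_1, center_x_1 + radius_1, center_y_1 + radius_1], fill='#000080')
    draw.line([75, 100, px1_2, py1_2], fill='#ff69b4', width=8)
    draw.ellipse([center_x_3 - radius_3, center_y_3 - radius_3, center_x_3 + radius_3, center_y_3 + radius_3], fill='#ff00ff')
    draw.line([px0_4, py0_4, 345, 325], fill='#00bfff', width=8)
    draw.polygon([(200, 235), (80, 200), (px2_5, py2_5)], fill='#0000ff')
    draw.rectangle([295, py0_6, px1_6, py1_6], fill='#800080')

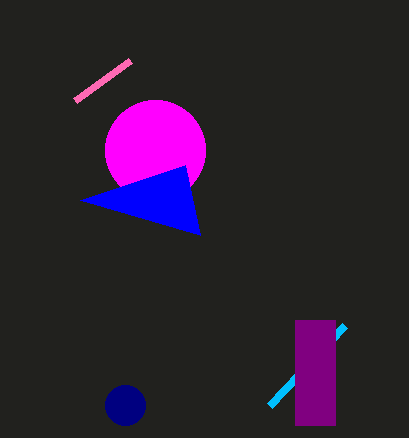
center_x_1 = 125; center_y_1 = 405; radius_1 = 20; px1_2 = 130; py1_2 = 60; center_x_3 = 155; center_y_3 = 150; radius_3 = 50; px0_4 = 270; py0_4 = 405; px2_5 = 185; py2_5 = 165; py0_6 = 320; px1_6 = 335; py1_6 = 425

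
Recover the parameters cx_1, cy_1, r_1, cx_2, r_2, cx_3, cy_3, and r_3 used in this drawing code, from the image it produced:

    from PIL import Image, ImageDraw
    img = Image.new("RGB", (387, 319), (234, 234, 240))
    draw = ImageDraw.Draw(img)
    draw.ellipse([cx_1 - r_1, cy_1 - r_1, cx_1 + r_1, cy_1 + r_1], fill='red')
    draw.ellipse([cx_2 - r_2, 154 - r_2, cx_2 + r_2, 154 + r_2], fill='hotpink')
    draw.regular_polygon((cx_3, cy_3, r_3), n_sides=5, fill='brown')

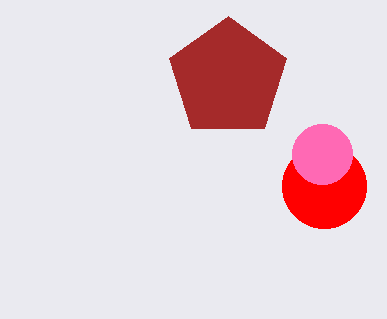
cx_1 = 324; cy_1 = 186; r_1 = 42; cx_2 = 322; r_2 = 30; cx_3 = 228; cy_3 = 78; r_3 = 62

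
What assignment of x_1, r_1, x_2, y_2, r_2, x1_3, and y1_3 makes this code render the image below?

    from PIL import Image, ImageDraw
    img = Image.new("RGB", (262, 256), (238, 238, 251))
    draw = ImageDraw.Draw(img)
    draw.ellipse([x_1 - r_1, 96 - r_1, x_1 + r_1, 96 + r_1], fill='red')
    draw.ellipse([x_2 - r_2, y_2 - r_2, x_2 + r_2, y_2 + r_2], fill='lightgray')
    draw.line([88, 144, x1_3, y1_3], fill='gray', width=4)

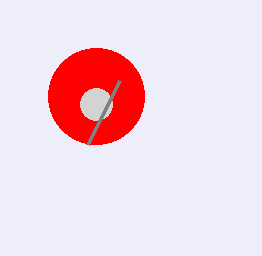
x_1 = 96, r_1 = 48, x_2 = 96, y_2 = 104, r_2 = 16, x1_3 = 120, y1_3 = 80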